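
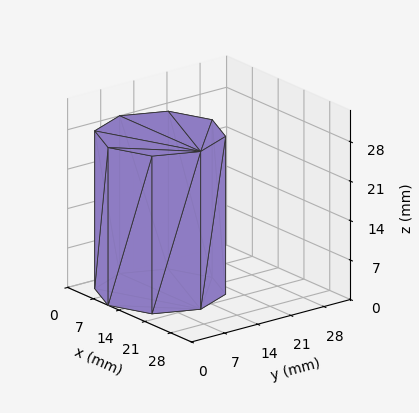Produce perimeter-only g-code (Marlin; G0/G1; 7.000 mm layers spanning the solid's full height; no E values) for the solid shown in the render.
Reading the render: the shape is a regular 8-sided prism (a cylinder approximated with 8 flat sides), circumscribed radius ≈ 11 mm, height ≈ 28 mm (dimensions read to the nearest mm from the axis ticks). For the g-code, the solid's height is divided into equal slices at the stated Δz and each level perimeter traced with G1 moves after a G0 lift.

; perimeter-only toolpath
G21 ; units = mm
G90 ; absolute positioning
G28 ; home
; layer 1
G0 Z7.000
G0 X22.000 Y11.000
G1 X18.778 Y18.778
G1 X11.000 Y22.000
G1 X3.222 Y18.778
G1 X0.000 Y11.000
G1 X3.222 Y3.222
G1 X11.000 Y0.000
G1 X18.778 Y3.222
G1 X22.000 Y11.000
; layer 2
G0 Z14.000
G0 X22.000 Y11.000
G1 X18.778 Y18.778
G1 X11.000 Y22.000
G1 X3.222 Y18.778
G1 X0.000 Y11.000
G1 X3.222 Y3.222
G1 X11.000 Y0.000
G1 X18.778 Y3.222
G1 X22.000 Y11.000
; layer 3
G0 Z21.000
G0 X22.000 Y11.000
G1 X18.778 Y18.778
G1 X11.000 Y22.000
G1 X3.222 Y18.778
G1 X0.000 Y11.000
G1 X3.222 Y3.222
G1 X11.000 Y0.000
G1 X18.778 Y3.222
G1 X22.000 Y11.000
; layer 4
G0 Z28.000
G0 X22.000 Y11.000
G1 X18.778 Y18.778
G1 X11.000 Y22.000
G1 X3.222 Y18.778
G1 X0.000 Y11.000
G1 X3.222 Y3.222
G1 X11.000 Y0.000
G1 X18.778 Y3.222
G1 X22.000 Y11.000
M2 ; end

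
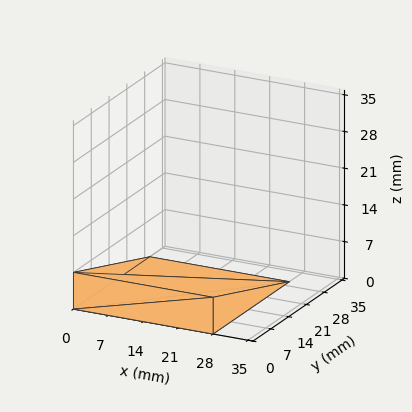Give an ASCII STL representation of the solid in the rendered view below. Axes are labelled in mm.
Reading the render: the shape is a wedge (ramp): 28 × 30 mm base, rising to 7 mm along the y=0 edge and sloping linearly to z=0 at y=30 (dimensions read to the nearest mm from the axis ticks). For the STL, each face is triangulated and given an outward normal.

solid part
  facet normal 0.0000 0.0000 -1.0000
    outer loop
      vertex 28.0 30.0 0.0
      vertex 28.0 0.0 0.0
      vertex 0.0 0.0 0.0
    endloop
  endfacet
  facet normal 0.0000 0.0000 -1.0000
    outer loop
      vertex 0.0 30.0 0.0
      vertex 28.0 30.0 0.0
      vertex 0.0 0.0 0.0
    endloop
  endfacet
  facet normal 0.0000 -1.0000 0.0000
    outer loop
      vertex 0.0 0.0 0.0
      vertex 28.0 0.0 0.0
      vertex 28.0 0.0 7.0
    endloop
  endfacet
  facet normal 0.0000 -1.0000 0.0000
    outer loop
      vertex 0.0 0.0 0.0
      vertex 28.0 0.0 7.0
      vertex 0.0 0.0 7.0
    endloop
  endfacet
  facet normal 0.0000 0.2272 0.9738
    outer loop
      vertex 0.0 0.0 7.0
      vertex 28.0 0.0 7.0
      vertex 28.0 30.0 0.0
    endloop
  endfacet
  facet normal 0.0000 0.2272 0.9738
    outer loop
      vertex 0.0 0.0 7.0
      vertex 28.0 30.0 0.0
      vertex 0.0 30.0 0.0
    endloop
  endfacet
  facet normal -1.0000 0.0000 0.0000
    outer loop
      vertex 0.0 0.0 7.0
      vertex 0.0 30.0 0.0
      vertex 0.0 0.0 0.0
    endloop
  endfacet
  facet normal 1.0000 0.0000 0.0000
    outer loop
      vertex 28.0 0.0 0.0
      vertex 28.0 30.0 0.0
      vertex 28.0 0.0 7.0
    endloop
  endfacet
endsolid part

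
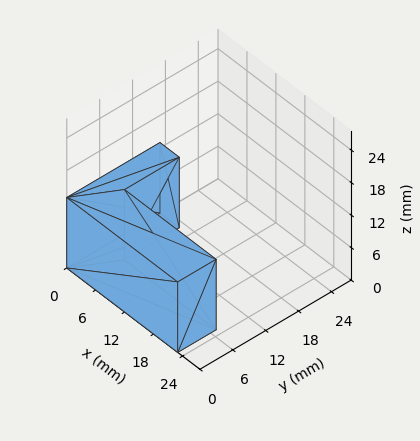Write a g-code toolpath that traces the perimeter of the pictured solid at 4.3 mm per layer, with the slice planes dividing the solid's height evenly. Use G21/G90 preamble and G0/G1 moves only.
Reading the render: the shape is an L-shaped prism: outer 23 × 17 mm, arm thicknesses ≈ 7 mm (horizontal) and 4 mm (vertical), extruded 13 mm in z (dimensions read to the nearest mm from the axis ticks). For the g-code, the solid's height is divided into equal slices at the stated Δz and each level perimeter traced with G1 moves after a G0 lift.

; perimeter-only toolpath
G21 ; units = mm
G90 ; absolute positioning
G28 ; home
; layer 1
G0 Z4.3
G0 X0.0 Y0.0
G1 X23.0 Y0.0
G1 X23.0 Y7.0
G1 X4.0 Y7.0
G1 X4.0 Y17.0
G1 X0.0 Y17.0
G1 X0.0 Y0.0
; layer 2
G0 Z8.7
G0 X0.0 Y0.0
G1 X23.0 Y0.0
G1 X23.0 Y7.0
G1 X4.0 Y7.0
G1 X4.0 Y17.0
G1 X0.0 Y17.0
G1 X0.0 Y0.0
; layer 3
G0 Z13.0
G0 X0.0 Y0.0
G1 X23.0 Y0.0
G1 X23.0 Y7.0
G1 X4.0 Y7.0
G1 X4.0 Y17.0
G1 X0.0 Y17.0
G1 X0.0 Y0.0
M2 ; end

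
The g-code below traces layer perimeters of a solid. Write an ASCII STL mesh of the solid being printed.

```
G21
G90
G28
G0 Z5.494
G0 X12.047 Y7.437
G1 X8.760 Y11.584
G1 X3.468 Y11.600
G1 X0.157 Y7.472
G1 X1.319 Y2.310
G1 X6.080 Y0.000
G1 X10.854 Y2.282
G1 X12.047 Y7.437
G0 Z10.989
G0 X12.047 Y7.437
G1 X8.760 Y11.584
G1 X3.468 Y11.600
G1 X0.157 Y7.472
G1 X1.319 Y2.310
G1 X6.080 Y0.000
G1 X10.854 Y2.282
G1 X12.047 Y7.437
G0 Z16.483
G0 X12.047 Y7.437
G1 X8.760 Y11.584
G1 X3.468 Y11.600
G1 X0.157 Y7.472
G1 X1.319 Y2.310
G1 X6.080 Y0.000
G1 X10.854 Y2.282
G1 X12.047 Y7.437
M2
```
solid part
  facet normal 0.0000 0.0000 -1.0000
    outer loop
      vertex 3.468 11.600 0.000
      vertex 8.760 11.584 0.000
      vertex 12.047 7.437 0.000
    endloop
  endfacet
  facet normal 0.0000 0.0000 -1.0000
    outer loop
      vertex 0.157 7.472 0.000
      vertex 3.468 11.600 0.000
      vertex 12.047 7.437 0.000
    endloop
  endfacet
  facet normal 0.0000 0.0000 -1.0000
    outer loop
      vertex 1.319 2.310 0.000
      vertex 0.157 7.472 0.000
      vertex 12.047 7.437 0.000
    endloop
  endfacet
  facet normal 0.0000 0.0000 -1.0000
    outer loop
      vertex 6.080 0.000 0.000
      vertex 1.319 2.310 0.000
      vertex 12.047 7.437 0.000
    endloop
  endfacet
  facet normal 0.0000 0.0000 -1.0000
    outer loop
      vertex 10.854 2.282 0.000
      vertex 6.080 0.000 0.000
      vertex 12.047 7.437 0.000
    endloop
  endfacet
  facet normal 0.0000 0.0000 1.0000
    outer loop
      vertex 12.047 7.437 16.483
      vertex 8.760 11.584 16.483
      vertex 3.468 11.600 16.483
    endloop
  endfacet
  facet normal 0.0000 0.0000 1.0000
    outer loop
      vertex 12.047 7.437 16.483
      vertex 3.468 11.600 16.483
      vertex 0.157 7.472 16.483
    endloop
  endfacet
  facet normal 0.0000 0.0000 1.0000
    outer loop
      vertex 12.047 7.437 16.483
      vertex 0.157 7.472 16.483
      vertex 1.319 2.310 16.483
    endloop
  endfacet
  facet normal 0.0000 0.0000 1.0000
    outer loop
      vertex 12.047 7.437 16.483
      vertex 1.319 2.310 16.483
      vertex 6.080 0.000 16.483
    endloop
  endfacet
  facet normal 0.0000 0.0000 1.0000
    outer loop
      vertex 12.047 7.437 16.483
      vertex 6.080 0.000 16.483
      vertex 10.854 2.282 16.483
    endloop
  endfacet
  facet normal 0.7837 0.6212 0.0000
    outer loop
      vertex 12.047 7.437 0.000
      vertex 8.760 11.584 0.000
      vertex 8.760 11.584 16.483
    endloop
  endfacet
  facet normal 0.7837 0.6212 0.0000
    outer loop
      vertex 12.047 7.437 0.000
      vertex 8.760 11.584 16.483
      vertex 12.047 7.437 16.483
    endloop
  endfacet
  facet normal 0.0030 1.0000 0.0000
    outer loop
      vertex 8.760 11.584 0.000
      vertex 3.468 11.600 0.000
      vertex 3.468 11.600 16.483
    endloop
  endfacet
  facet normal 0.0030 1.0000 0.0000
    outer loop
      vertex 8.760 11.584 0.000
      vertex 3.468 11.600 16.483
      vertex 8.760 11.584 16.483
    endloop
  endfacet
  facet normal -0.7801 0.6257 0.0000
    outer loop
      vertex 3.468 11.600 0.000
      vertex 0.157 7.472 0.000
      vertex 0.157 7.472 16.483
    endloop
  endfacet
  facet normal -0.7801 0.6257 0.0000
    outer loop
      vertex 3.468 11.600 0.000
      vertex 0.157 7.472 16.483
      vertex 3.468 11.600 16.483
    endloop
  endfacet
  facet normal -0.9756 -0.2196 0.0000
    outer loop
      vertex 0.157 7.472 0.000
      vertex 1.319 2.310 0.000
      vertex 1.319 2.310 16.483
    endloop
  endfacet
  facet normal -0.9756 -0.2196 0.0000
    outer loop
      vertex 0.157 7.472 0.000
      vertex 1.319 2.310 16.483
      vertex 0.157 7.472 16.483
    endloop
  endfacet
  facet normal -0.4365 -0.8997 0.0000
    outer loop
      vertex 1.319 2.310 0.000
      vertex 6.080 0.000 0.000
      vertex 6.080 0.000 16.483
    endloop
  endfacet
  facet normal -0.4365 -0.8997 0.0000
    outer loop
      vertex 1.319 2.310 0.000
      vertex 6.080 0.000 16.483
      vertex 1.319 2.310 16.483
    endloop
  endfacet
  facet normal 0.4313 -0.9022 0.0000
    outer loop
      vertex 6.080 0.000 0.000
      vertex 10.854 2.282 0.000
      vertex 10.854 2.282 16.483
    endloop
  endfacet
  facet normal 0.4313 -0.9022 0.0000
    outer loop
      vertex 6.080 0.000 0.000
      vertex 10.854 2.282 16.483
      vertex 6.080 0.000 16.483
    endloop
  endfacet
  facet normal 0.9743 -0.2255 0.0000
    outer loop
      vertex 10.854 2.282 0.000
      vertex 12.047 7.437 0.000
      vertex 12.047 7.437 16.483
    endloop
  endfacet
  facet normal 0.9743 -0.2255 0.0000
    outer loop
      vertex 10.854 2.282 0.000
      vertex 12.047 7.437 16.483
      vertex 10.854 2.282 16.483
    endloop
  endfacet
endsolid part

The G0 Z moves step by Δz≈5.494 mm. Every layer's G1 loop is the same polygon, so the solid is a straight extrusion of it from z=0 to z≈16.5. Closing with flat bottom and top caps and triangulating gives 24 facets — a regular 7-sided prism (a cylinder approximated with 7 flat sides), circumscribed radius ≈ 6.1 mm, height ≈ 16.5 mm.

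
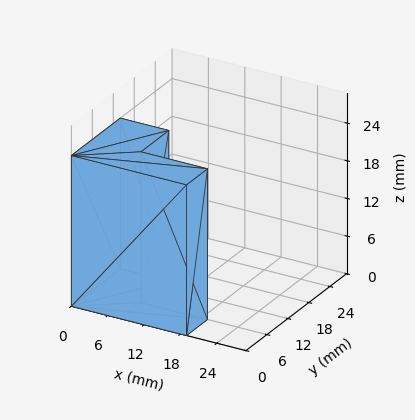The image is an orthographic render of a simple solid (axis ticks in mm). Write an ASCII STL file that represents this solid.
Reading the render: the shape is an L-shaped prism: outer 19 × 14 mm, arm thicknesses ≈ 6 mm (horizontal) and 8 mm (vertical), extruded 24 mm in z (dimensions read to the nearest mm from the axis ticks). For the STL, each face is triangulated and given an outward normal.

solid part
  facet normal 0.0000 0.0000 -1.0000
    outer loop
      vertex 19.0 6.0 0.0
      vertex 19.0 0.0 0.0
      vertex 0.0 0.0 0.0
    endloop
  endfacet
  facet normal 0.0000 0.0000 -1.0000
    outer loop
      vertex 8.0 6.0 0.0
      vertex 19.0 6.0 0.0
      vertex 0.0 0.0 0.0
    endloop
  endfacet
  facet normal 0.0000 0.0000 -1.0000
    outer loop
      vertex 8.0 14.0 0.0
      vertex 8.0 6.0 0.0
      vertex 0.0 0.0 0.0
    endloop
  endfacet
  facet normal 0.0000 0.0000 -1.0000
    outer loop
      vertex 0.0 14.0 0.0
      vertex 8.0 14.0 0.0
      vertex 0.0 0.0 0.0
    endloop
  endfacet
  facet normal 0.0000 0.0000 1.0000
    outer loop
      vertex 0.0 0.0 24.0
      vertex 19.0 0.0 24.0
      vertex 19.0 6.0 24.0
    endloop
  endfacet
  facet normal 0.0000 0.0000 1.0000
    outer loop
      vertex 0.0 0.0 24.0
      vertex 19.0 6.0 24.0
      vertex 8.0 6.0 24.0
    endloop
  endfacet
  facet normal 0.0000 0.0000 1.0000
    outer loop
      vertex 0.0 0.0 24.0
      vertex 8.0 6.0 24.0
      vertex 8.0 14.0 24.0
    endloop
  endfacet
  facet normal 0.0000 0.0000 1.0000
    outer loop
      vertex 0.0 0.0 24.0
      vertex 8.0 14.0 24.0
      vertex 0.0 14.0 24.0
    endloop
  endfacet
  facet normal 0.0000 -1.0000 0.0000
    outer loop
      vertex 0.0 0.0 0.0
      vertex 19.0 0.0 0.0
      vertex 19.0 0.0 24.0
    endloop
  endfacet
  facet normal 0.0000 -1.0000 0.0000
    outer loop
      vertex 0.0 0.0 0.0
      vertex 19.0 0.0 24.0
      vertex 0.0 0.0 24.0
    endloop
  endfacet
  facet normal 1.0000 0.0000 0.0000
    outer loop
      vertex 19.0 0.0 0.0
      vertex 19.0 6.0 0.0
      vertex 19.0 6.0 24.0
    endloop
  endfacet
  facet normal 1.0000 0.0000 0.0000
    outer loop
      vertex 19.0 0.0 0.0
      vertex 19.0 6.0 24.0
      vertex 19.0 0.0 24.0
    endloop
  endfacet
  facet normal 0.0000 1.0000 0.0000
    outer loop
      vertex 19.0 6.0 0.0
      vertex 8.0 6.0 0.0
      vertex 8.0 6.0 24.0
    endloop
  endfacet
  facet normal 0.0000 1.0000 0.0000
    outer loop
      vertex 19.0 6.0 0.0
      vertex 8.0 6.0 24.0
      vertex 19.0 6.0 24.0
    endloop
  endfacet
  facet normal 1.0000 0.0000 0.0000
    outer loop
      vertex 8.0 6.0 0.0
      vertex 8.0 14.0 0.0
      vertex 8.0 14.0 24.0
    endloop
  endfacet
  facet normal 1.0000 0.0000 0.0000
    outer loop
      vertex 8.0 6.0 0.0
      vertex 8.0 14.0 24.0
      vertex 8.0 6.0 24.0
    endloop
  endfacet
  facet normal 0.0000 1.0000 0.0000
    outer loop
      vertex 8.0 14.0 0.0
      vertex 0.0 14.0 0.0
      vertex 0.0 14.0 24.0
    endloop
  endfacet
  facet normal 0.0000 1.0000 0.0000
    outer loop
      vertex 8.0 14.0 0.0
      vertex 0.0 14.0 24.0
      vertex 8.0 14.0 24.0
    endloop
  endfacet
  facet normal -1.0000 0.0000 0.0000
    outer loop
      vertex 0.0 14.0 0.0
      vertex 0.0 0.0 0.0
      vertex 0.0 0.0 24.0
    endloop
  endfacet
  facet normal -1.0000 0.0000 0.0000
    outer loop
      vertex 0.0 14.0 0.0
      vertex 0.0 0.0 24.0
      vertex 0.0 14.0 24.0
    endloop
  endfacet
endsolid part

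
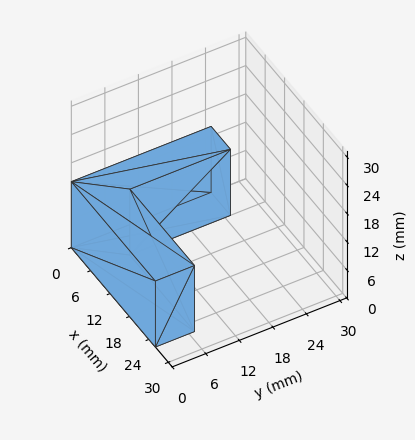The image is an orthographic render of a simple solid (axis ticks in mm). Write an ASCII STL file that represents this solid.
Reading the render: the shape is an L-shaped prism: outer 26 × 25 mm, arm thicknesses ≈ 7 mm (horizontal) and 6 mm (vertical), extruded 14 mm in z (dimensions read to the nearest mm from the axis ticks). For the STL, each face is triangulated and given an outward normal.

solid part
  facet normal 0.0000 0.0000 -1.0000
    outer loop
      vertex 26.00 7.00 0.00
      vertex 26.00 0.00 0.00
      vertex 0.00 0.00 0.00
    endloop
  endfacet
  facet normal 0.0000 0.0000 -1.0000
    outer loop
      vertex 6.00 7.00 0.00
      vertex 26.00 7.00 0.00
      vertex 0.00 0.00 0.00
    endloop
  endfacet
  facet normal 0.0000 0.0000 -1.0000
    outer loop
      vertex 6.00 25.00 0.00
      vertex 6.00 7.00 0.00
      vertex 0.00 0.00 0.00
    endloop
  endfacet
  facet normal 0.0000 0.0000 -1.0000
    outer loop
      vertex 0.00 25.00 0.00
      vertex 6.00 25.00 0.00
      vertex 0.00 0.00 0.00
    endloop
  endfacet
  facet normal 0.0000 0.0000 1.0000
    outer loop
      vertex 0.00 0.00 14.00
      vertex 26.00 0.00 14.00
      vertex 26.00 7.00 14.00
    endloop
  endfacet
  facet normal 0.0000 0.0000 1.0000
    outer loop
      vertex 0.00 0.00 14.00
      vertex 26.00 7.00 14.00
      vertex 6.00 7.00 14.00
    endloop
  endfacet
  facet normal 0.0000 0.0000 1.0000
    outer loop
      vertex 0.00 0.00 14.00
      vertex 6.00 7.00 14.00
      vertex 6.00 25.00 14.00
    endloop
  endfacet
  facet normal 0.0000 0.0000 1.0000
    outer loop
      vertex 0.00 0.00 14.00
      vertex 6.00 25.00 14.00
      vertex 0.00 25.00 14.00
    endloop
  endfacet
  facet normal 0.0000 -1.0000 0.0000
    outer loop
      vertex 0.00 0.00 0.00
      vertex 26.00 0.00 0.00
      vertex 26.00 0.00 14.00
    endloop
  endfacet
  facet normal 0.0000 -1.0000 0.0000
    outer loop
      vertex 0.00 0.00 0.00
      vertex 26.00 0.00 14.00
      vertex 0.00 0.00 14.00
    endloop
  endfacet
  facet normal 1.0000 0.0000 0.0000
    outer loop
      vertex 26.00 0.00 0.00
      vertex 26.00 7.00 0.00
      vertex 26.00 7.00 14.00
    endloop
  endfacet
  facet normal 1.0000 0.0000 0.0000
    outer loop
      vertex 26.00 0.00 0.00
      vertex 26.00 7.00 14.00
      vertex 26.00 0.00 14.00
    endloop
  endfacet
  facet normal 0.0000 1.0000 0.0000
    outer loop
      vertex 26.00 7.00 0.00
      vertex 6.00 7.00 0.00
      vertex 6.00 7.00 14.00
    endloop
  endfacet
  facet normal 0.0000 1.0000 0.0000
    outer loop
      vertex 26.00 7.00 0.00
      vertex 6.00 7.00 14.00
      vertex 26.00 7.00 14.00
    endloop
  endfacet
  facet normal 1.0000 0.0000 0.0000
    outer loop
      vertex 6.00 7.00 0.00
      vertex 6.00 25.00 0.00
      vertex 6.00 25.00 14.00
    endloop
  endfacet
  facet normal 1.0000 0.0000 0.0000
    outer loop
      vertex 6.00 7.00 0.00
      vertex 6.00 25.00 14.00
      vertex 6.00 7.00 14.00
    endloop
  endfacet
  facet normal 0.0000 1.0000 0.0000
    outer loop
      vertex 6.00 25.00 0.00
      vertex 0.00 25.00 0.00
      vertex 0.00 25.00 14.00
    endloop
  endfacet
  facet normal 0.0000 1.0000 0.0000
    outer loop
      vertex 6.00 25.00 0.00
      vertex 0.00 25.00 14.00
      vertex 6.00 25.00 14.00
    endloop
  endfacet
  facet normal -1.0000 0.0000 0.0000
    outer loop
      vertex 0.00 25.00 0.00
      vertex 0.00 0.00 0.00
      vertex 0.00 0.00 14.00
    endloop
  endfacet
  facet normal -1.0000 0.0000 0.0000
    outer loop
      vertex 0.00 25.00 0.00
      vertex 0.00 0.00 14.00
      vertex 0.00 25.00 14.00
    endloop
  endfacet
endsolid part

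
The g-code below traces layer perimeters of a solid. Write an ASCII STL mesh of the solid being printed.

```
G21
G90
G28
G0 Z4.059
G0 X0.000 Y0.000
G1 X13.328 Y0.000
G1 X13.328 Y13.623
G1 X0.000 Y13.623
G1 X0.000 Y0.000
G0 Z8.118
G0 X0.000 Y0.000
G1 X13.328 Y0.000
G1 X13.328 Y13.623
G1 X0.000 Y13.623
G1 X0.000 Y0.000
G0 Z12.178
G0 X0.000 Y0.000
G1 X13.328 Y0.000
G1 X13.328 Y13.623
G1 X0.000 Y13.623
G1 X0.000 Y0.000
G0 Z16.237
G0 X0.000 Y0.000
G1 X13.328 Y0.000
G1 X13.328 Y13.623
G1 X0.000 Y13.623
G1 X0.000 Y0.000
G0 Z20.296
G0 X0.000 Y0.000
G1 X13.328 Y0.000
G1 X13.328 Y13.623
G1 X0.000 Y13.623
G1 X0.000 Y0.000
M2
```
solid part
  facet normal 0.0000 0.0000 -1.0000
    outer loop
      vertex 13.328 13.623 0.000
      vertex 13.328 0.000 0.000
      vertex 0.000 0.000 0.000
    endloop
  endfacet
  facet normal 0.0000 0.0000 -1.0000
    outer loop
      vertex 0.000 13.623 0.000
      vertex 13.328 13.623 0.000
      vertex 0.000 0.000 0.000
    endloop
  endfacet
  facet normal 0.0000 0.0000 1.0000
    outer loop
      vertex 0.000 0.000 20.296
      vertex 13.328 0.000 20.296
      vertex 13.328 13.623 20.296
    endloop
  endfacet
  facet normal 0.0000 0.0000 1.0000
    outer loop
      vertex 0.000 0.000 20.296
      vertex 13.328 13.623 20.296
      vertex 0.000 13.623 20.296
    endloop
  endfacet
  facet normal 0.0000 -1.0000 0.0000
    outer loop
      vertex 0.000 0.000 0.000
      vertex 13.328 0.000 0.000
      vertex 13.328 0.000 20.296
    endloop
  endfacet
  facet normal 0.0000 -1.0000 0.0000
    outer loop
      vertex 0.000 0.000 0.000
      vertex 13.328 0.000 20.296
      vertex 0.000 0.000 20.296
    endloop
  endfacet
  facet normal 0.0000 1.0000 0.0000
    outer loop
      vertex 13.328 13.623 20.296
      vertex 13.328 13.623 0.000
      vertex 0.000 13.623 0.000
    endloop
  endfacet
  facet normal 0.0000 1.0000 0.0000
    outer loop
      vertex 0.000 13.623 20.296
      vertex 13.328 13.623 20.296
      vertex 0.000 13.623 0.000
    endloop
  endfacet
  facet normal -1.0000 0.0000 0.0000
    outer loop
      vertex 0.000 13.623 20.296
      vertex 0.000 13.623 0.000
      vertex 0.000 0.000 0.000
    endloop
  endfacet
  facet normal -1.0000 0.0000 0.0000
    outer loop
      vertex 0.000 0.000 20.296
      vertex 0.000 13.623 20.296
      vertex 0.000 0.000 0.000
    endloop
  endfacet
  facet normal 1.0000 0.0000 0.0000
    outer loop
      vertex 13.328 0.000 0.000
      vertex 13.328 13.623 0.000
      vertex 13.328 13.623 20.296
    endloop
  endfacet
  facet normal 1.0000 0.0000 0.0000
    outer loop
      vertex 13.328 0.000 0.000
      vertex 13.328 13.623 20.296
      vertex 13.328 0.000 20.296
    endloop
  endfacet
endsolid part

The G0 Z moves step by Δz≈4.059 mm. Every layer's G1 loop is the same polygon, so the solid is a straight extrusion of it from z=0 to z≈20.3. Closing with flat bottom and top caps and triangulating gives 12 facets — a rectangular box, roughly 13.3 × 13.6 mm footprint and 20.3 mm tall.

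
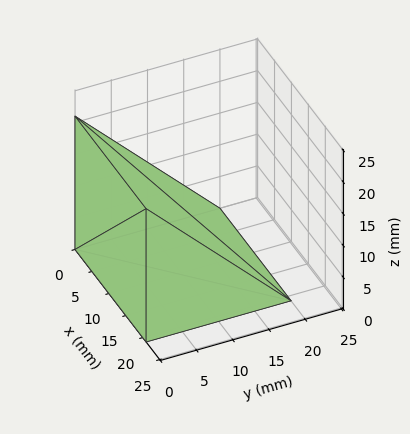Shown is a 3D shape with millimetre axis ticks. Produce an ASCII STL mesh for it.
Reading the render: the shape is a wedge (ramp): 21 × 20 mm base, rising to 21 mm along the y=0 edge and sloping linearly to z=0 at y=20 (dimensions read to the nearest mm from the axis ticks). For the STL, each face is triangulated and given an outward normal.

solid part
  facet normal 0.0000 0.0000 -1.0000
    outer loop
      vertex 21.0 20.0 0.0
      vertex 21.0 0.0 0.0
      vertex 0.0 0.0 0.0
    endloop
  endfacet
  facet normal 0.0000 0.0000 -1.0000
    outer loop
      vertex 0.0 20.0 0.0
      vertex 21.0 20.0 0.0
      vertex 0.0 0.0 0.0
    endloop
  endfacet
  facet normal 0.0000 -1.0000 0.0000
    outer loop
      vertex 0.0 0.0 0.0
      vertex 21.0 0.0 0.0
      vertex 21.0 0.0 21.0
    endloop
  endfacet
  facet normal 0.0000 -1.0000 0.0000
    outer loop
      vertex 0.0 0.0 0.0
      vertex 21.0 0.0 21.0
      vertex 0.0 0.0 21.0
    endloop
  endfacet
  facet normal 0.0000 0.7241 0.6897
    outer loop
      vertex 0.0 0.0 21.0
      vertex 21.0 0.0 21.0
      vertex 21.0 20.0 0.0
    endloop
  endfacet
  facet normal 0.0000 0.7241 0.6897
    outer loop
      vertex 0.0 0.0 21.0
      vertex 21.0 20.0 0.0
      vertex 0.0 20.0 0.0
    endloop
  endfacet
  facet normal -1.0000 0.0000 0.0000
    outer loop
      vertex 0.0 0.0 21.0
      vertex 0.0 20.0 0.0
      vertex 0.0 0.0 0.0
    endloop
  endfacet
  facet normal 1.0000 0.0000 0.0000
    outer loop
      vertex 21.0 0.0 0.0
      vertex 21.0 20.0 0.0
      vertex 21.0 0.0 21.0
    endloop
  endfacet
endsolid part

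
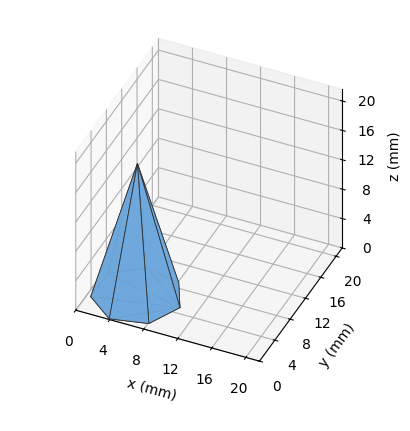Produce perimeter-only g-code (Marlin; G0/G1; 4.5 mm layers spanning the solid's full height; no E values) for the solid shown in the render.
Reading the render: the shape is a regular 7-sided pyramid, base circumscribed radius ≈ 5 mm, apex at z ≈ 18 mm (dimensions read to the nearest mm from the axis ticks). For the g-code, the solid's height is divided into equal slices at the stated Δz and each level perimeter traced with G1 moves after a G0 lift.

; perimeter-only toolpath
G21 ; units = mm
G90 ; absolute positioning
G28 ; home
; layer 1
G0 Z4.5
G0 X8.8 Y5.0
G1 X7.3 Y7.9
G1 X4.2 Y8.7
G1 X1.6 Y6.7
G1 X1.6 Y3.3
G1 X4.2 Y1.3
G1 X7.3 Y2.1
G1 X8.8 Y5.0
; layer 2
G0 Z9.0
G0 X7.5 Y5.0
G1 X6.5 Y7.0
G1 X4.5 Y7.5
G1 X2.8 Y6.1
G1 X2.8 Y3.9
G1 X4.5 Y2.5
G1 X6.5 Y3.0
G1 X7.5 Y5.0
; layer 3
G0 Z13.5
G0 X6.2 Y5.0
G1 X5.8 Y6.0
G1 X4.7 Y6.2
G1 X3.9 Y5.5
G1 X3.9 Y4.5
G1 X4.7 Y3.8
G1 X5.8 Y4.0
G1 X6.2 Y5.0
M2 ; end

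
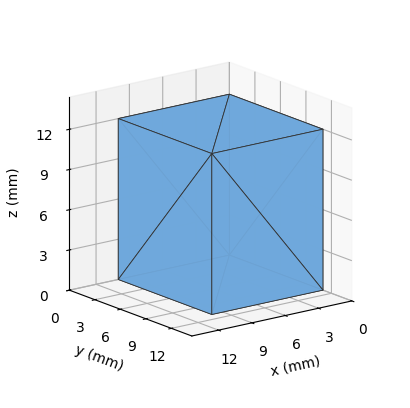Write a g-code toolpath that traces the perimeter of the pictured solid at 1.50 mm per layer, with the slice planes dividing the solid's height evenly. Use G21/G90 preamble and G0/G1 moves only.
Reading the render: the shape is a rectangular box, roughly 10 × 11 mm footprint and 12 mm tall (dimensions read to the nearest mm from the axis ticks). For the g-code, the solid's height is divided into equal slices at the stated Δz and each level perimeter traced with G1 moves after a G0 lift.

; perimeter-only toolpath
G21 ; units = mm
G90 ; absolute positioning
G28 ; home
; layer 1
G0 Z1.50
G0 X0.00 Y0.00
G1 X10.00 Y0.00
G1 X10.00 Y11.00
G1 X0.00 Y11.00
G1 X0.00 Y0.00
; layer 2
G0 Z3.00
G0 X0.00 Y0.00
G1 X10.00 Y0.00
G1 X10.00 Y11.00
G1 X0.00 Y11.00
G1 X0.00 Y0.00
; layer 3
G0 Z4.50
G0 X0.00 Y0.00
G1 X10.00 Y0.00
G1 X10.00 Y11.00
G1 X0.00 Y11.00
G1 X0.00 Y0.00
; layer 4
G0 Z6.00
G0 X0.00 Y0.00
G1 X10.00 Y0.00
G1 X10.00 Y11.00
G1 X0.00 Y11.00
G1 X0.00 Y0.00
; layer 5
G0 Z7.50
G0 X0.00 Y0.00
G1 X10.00 Y0.00
G1 X10.00 Y11.00
G1 X0.00 Y11.00
G1 X0.00 Y0.00
; layer 6
G0 Z9.00
G0 X0.00 Y0.00
G1 X10.00 Y0.00
G1 X10.00 Y11.00
G1 X0.00 Y11.00
G1 X0.00 Y0.00
; layer 7
G0 Z10.50
G0 X0.00 Y0.00
G1 X10.00 Y0.00
G1 X10.00 Y11.00
G1 X0.00 Y11.00
G1 X0.00 Y0.00
; layer 8
G0 Z12.00
G0 X0.00 Y0.00
G1 X10.00 Y0.00
G1 X10.00 Y11.00
G1 X0.00 Y11.00
G1 X0.00 Y0.00
M2 ; end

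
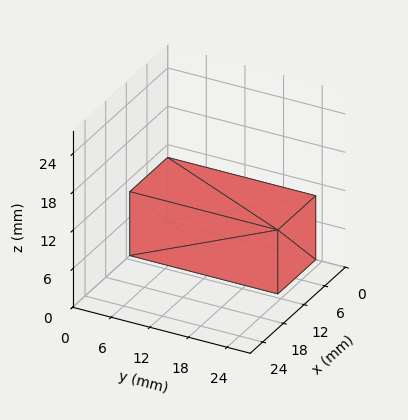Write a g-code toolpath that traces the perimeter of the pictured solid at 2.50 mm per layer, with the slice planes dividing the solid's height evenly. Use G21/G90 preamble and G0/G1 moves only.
Reading the render: the shape is a rectangular box, roughly 11 × 23 mm footprint and 10 mm tall (dimensions read to the nearest mm from the axis ticks). For the g-code, the solid's height is divided into equal slices at the stated Δz and each level perimeter traced with G1 moves after a G0 lift.

; perimeter-only toolpath
G21 ; units = mm
G90 ; absolute positioning
G28 ; home
; layer 1
G0 Z2.50
G0 X0.00 Y0.00
G1 X11.00 Y0.00
G1 X11.00 Y23.00
G1 X0.00 Y23.00
G1 X0.00 Y0.00
; layer 2
G0 Z5.00
G0 X0.00 Y0.00
G1 X11.00 Y0.00
G1 X11.00 Y23.00
G1 X0.00 Y23.00
G1 X0.00 Y0.00
; layer 3
G0 Z7.50
G0 X0.00 Y0.00
G1 X11.00 Y0.00
G1 X11.00 Y23.00
G1 X0.00 Y23.00
G1 X0.00 Y0.00
; layer 4
G0 Z10.00
G0 X0.00 Y0.00
G1 X11.00 Y0.00
G1 X11.00 Y23.00
G1 X0.00 Y23.00
G1 X0.00 Y0.00
M2 ; end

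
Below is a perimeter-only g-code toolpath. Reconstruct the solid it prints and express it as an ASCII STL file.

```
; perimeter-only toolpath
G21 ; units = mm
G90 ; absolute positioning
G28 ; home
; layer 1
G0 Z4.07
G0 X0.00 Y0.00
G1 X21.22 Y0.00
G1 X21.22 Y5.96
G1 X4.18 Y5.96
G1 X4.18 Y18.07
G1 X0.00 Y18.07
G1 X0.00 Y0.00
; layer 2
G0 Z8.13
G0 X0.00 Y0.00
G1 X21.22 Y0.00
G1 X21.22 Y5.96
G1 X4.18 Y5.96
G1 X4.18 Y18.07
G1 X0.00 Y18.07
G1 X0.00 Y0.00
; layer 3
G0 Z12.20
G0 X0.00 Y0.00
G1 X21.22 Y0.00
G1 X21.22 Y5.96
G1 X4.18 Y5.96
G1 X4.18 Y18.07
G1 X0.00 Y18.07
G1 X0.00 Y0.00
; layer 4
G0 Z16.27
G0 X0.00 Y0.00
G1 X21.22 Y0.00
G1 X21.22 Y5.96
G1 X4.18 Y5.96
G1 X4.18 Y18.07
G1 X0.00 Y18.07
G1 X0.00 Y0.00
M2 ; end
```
solid part
  facet normal 0.0000 0.0000 -1.0000
    outer loop
      vertex 21.22 5.96 0.00
      vertex 21.22 0.00 0.00
      vertex 0.00 0.00 0.00
    endloop
  endfacet
  facet normal 0.0000 0.0000 -1.0000
    outer loop
      vertex 4.18 5.96 0.00
      vertex 21.22 5.96 0.00
      vertex 0.00 0.00 0.00
    endloop
  endfacet
  facet normal 0.0000 0.0000 -1.0000
    outer loop
      vertex 4.18 18.07 0.00
      vertex 4.18 5.96 0.00
      vertex 0.00 0.00 0.00
    endloop
  endfacet
  facet normal 0.0000 0.0000 -1.0000
    outer loop
      vertex 0.00 18.07 0.00
      vertex 4.18 18.07 0.00
      vertex 0.00 0.00 0.00
    endloop
  endfacet
  facet normal 0.0000 0.0000 1.0000
    outer loop
      vertex 0.00 0.00 16.27
      vertex 21.22 0.00 16.27
      vertex 21.22 5.96 16.27
    endloop
  endfacet
  facet normal 0.0000 0.0000 1.0000
    outer loop
      vertex 0.00 0.00 16.27
      vertex 21.22 5.96 16.27
      vertex 4.18 5.96 16.27
    endloop
  endfacet
  facet normal 0.0000 0.0000 1.0000
    outer loop
      vertex 0.00 0.00 16.27
      vertex 4.18 5.96 16.27
      vertex 4.18 18.07 16.27
    endloop
  endfacet
  facet normal 0.0000 0.0000 1.0000
    outer loop
      vertex 0.00 0.00 16.27
      vertex 4.18 18.07 16.27
      vertex 0.00 18.07 16.27
    endloop
  endfacet
  facet normal 0.0000 -1.0000 0.0000
    outer loop
      vertex 0.00 0.00 0.00
      vertex 21.22 0.00 0.00
      vertex 21.22 0.00 16.27
    endloop
  endfacet
  facet normal 0.0000 -1.0000 0.0000
    outer loop
      vertex 0.00 0.00 0.00
      vertex 21.22 0.00 16.27
      vertex 0.00 0.00 16.27
    endloop
  endfacet
  facet normal 1.0000 0.0000 0.0000
    outer loop
      vertex 21.22 0.00 0.00
      vertex 21.22 5.96 0.00
      vertex 21.22 5.96 16.27
    endloop
  endfacet
  facet normal 1.0000 0.0000 0.0000
    outer loop
      vertex 21.22 0.00 0.00
      vertex 21.22 5.96 16.27
      vertex 21.22 0.00 16.27
    endloop
  endfacet
  facet normal 0.0000 1.0000 0.0000
    outer loop
      vertex 21.22 5.96 0.00
      vertex 4.18 5.96 0.00
      vertex 4.18 5.96 16.27
    endloop
  endfacet
  facet normal 0.0000 1.0000 0.0000
    outer loop
      vertex 21.22 5.96 0.00
      vertex 4.18 5.96 16.27
      vertex 21.22 5.96 16.27
    endloop
  endfacet
  facet normal 1.0000 0.0000 0.0000
    outer loop
      vertex 4.18 5.96 0.00
      vertex 4.18 18.07 0.00
      vertex 4.18 18.07 16.27
    endloop
  endfacet
  facet normal 1.0000 0.0000 0.0000
    outer loop
      vertex 4.18 5.96 0.00
      vertex 4.18 18.07 16.27
      vertex 4.18 5.96 16.27
    endloop
  endfacet
  facet normal 0.0000 1.0000 0.0000
    outer loop
      vertex 4.18 18.07 0.00
      vertex 0.00 18.07 0.00
      vertex 0.00 18.07 16.27
    endloop
  endfacet
  facet normal 0.0000 1.0000 0.0000
    outer loop
      vertex 4.18 18.07 0.00
      vertex 0.00 18.07 16.27
      vertex 4.18 18.07 16.27
    endloop
  endfacet
  facet normal -1.0000 0.0000 0.0000
    outer loop
      vertex 0.00 18.07 0.00
      vertex 0.00 0.00 0.00
      vertex 0.00 0.00 16.27
    endloop
  endfacet
  facet normal -1.0000 0.0000 0.0000
    outer loop
      vertex 0.00 18.07 0.00
      vertex 0.00 0.00 16.27
      vertex 0.00 18.07 16.27
    endloop
  endfacet
endsolid part

The G0 Z moves step by Δz≈4.07 mm. Every layer's G1 loop is the same polygon, so the solid is a straight extrusion of it from z=0 to z≈16.3. Closing with flat bottom and top caps and triangulating gives 20 facets — an L-shaped prism: outer 21.2 × 18.1 mm, arm thicknesses ≈ 5.96 mm (horizontal) and 4.18 mm (vertical), extruded 16.3 mm in z.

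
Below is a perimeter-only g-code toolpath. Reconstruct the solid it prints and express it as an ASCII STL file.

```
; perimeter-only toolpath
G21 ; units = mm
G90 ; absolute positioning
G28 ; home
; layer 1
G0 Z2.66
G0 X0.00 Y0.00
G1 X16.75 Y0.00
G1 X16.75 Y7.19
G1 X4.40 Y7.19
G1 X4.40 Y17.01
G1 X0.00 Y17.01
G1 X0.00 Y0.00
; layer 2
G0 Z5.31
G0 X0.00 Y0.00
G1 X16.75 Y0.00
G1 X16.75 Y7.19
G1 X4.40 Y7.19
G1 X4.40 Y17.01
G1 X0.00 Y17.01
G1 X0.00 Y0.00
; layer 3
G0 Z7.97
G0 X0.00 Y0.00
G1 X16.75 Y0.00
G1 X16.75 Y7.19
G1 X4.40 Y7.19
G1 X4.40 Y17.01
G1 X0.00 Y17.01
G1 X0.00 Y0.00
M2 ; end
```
solid part
  facet normal 0.0000 0.0000 -1.0000
    outer loop
      vertex 16.75 7.19 0.00
      vertex 16.75 0.00 0.00
      vertex 0.00 0.00 0.00
    endloop
  endfacet
  facet normal 0.0000 0.0000 -1.0000
    outer loop
      vertex 4.40 7.19 0.00
      vertex 16.75 7.19 0.00
      vertex 0.00 0.00 0.00
    endloop
  endfacet
  facet normal 0.0000 0.0000 -1.0000
    outer loop
      vertex 4.40 17.01 0.00
      vertex 4.40 7.19 0.00
      vertex 0.00 0.00 0.00
    endloop
  endfacet
  facet normal 0.0000 0.0000 -1.0000
    outer loop
      vertex 0.00 17.01 0.00
      vertex 4.40 17.01 0.00
      vertex 0.00 0.00 0.00
    endloop
  endfacet
  facet normal 0.0000 0.0000 1.0000
    outer loop
      vertex 0.00 0.00 7.97
      vertex 16.75 0.00 7.97
      vertex 16.75 7.19 7.97
    endloop
  endfacet
  facet normal 0.0000 0.0000 1.0000
    outer loop
      vertex 0.00 0.00 7.97
      vertex 16.75 7.19 7.97
      vertex 4.40 7.19 7.97
    endloop
  endfacet
  facet normal 0.0000 0.0000 1.0000
    outer loop
      vertex 0.00 0.00 7.97
      vertex 4.40 7.19 7.97
      vertex 4.40 17.01 7.97
    endloop
  endfacet
  facet normal 0.0000 0.0000 1.0000
    outer loop
      vertex 0.00 0.00 7.97
      vertex 4.40 17.01 7.97
      vertex 0.00 17.01 7.97
    endloop
  endfacet
  facet normal 0.0000 -1.0000 0.0000
    outer loop
      vertex 0.00 0.00 0.00
      vertex 16.75 0.00 0.00
      vertex 16.75 0.00 7.97
    endloop
  endfacet
  facet normal 0.0000 -1.0000 0.0000
    outer loop
      vertex 0.00 0.00 0.00
      vertex 16.75 0.00 7.97
      vertex 0.00 0.00 7.97
    endloop
  endfacet
  facet normal 1.0000 0.0000 0.0000
    outer loop
      vertex 16.75 0.00 0.00
      vertex 16.75 7.19 0.00
      vertex 16.75 7.19 7.97
    endloop
  endfacet
  facet normal 1.0000 0.0000 0.0000
    outer loop
      vertex 16.75 0.00 0.00
      vertex 16.75 7.19 7.97
      vertex 16.75 0.00 7.97
    endloop
  endfacet
  facet normal 0.0000 1.0000 0.0000
    outer loop
      vertex 16.75 7.19 0.00
      vertex 4.40 7.19 0.00
      vertex 4.40 7.19 7.97
    endloop
  endfacet
  facet normal 0.0000 1.0000 0.0000
    outer loop
      vertex 16.75 7.19 0.00
      vertex 4.40 7.19 7.97
      vertex 16.75 7.19 7.97
    endloop
  endfacet
  facet normal 1.0000 0.0000 0.0000
    outer loop
      vertex 4.40 7.19 0.00
      vertex 4.40 17.01 0.00
      vertex 4.40 17.01 7.97
    endloop
  endfacet
  facet normal 1.0000 0.0000 0.0000
    outer loop
      vertex 4.40 7.19 0.00
      vertex 4.40 17.01 7.97
      vertex 4.40 7.19 7.97
    endloop
  endfacet
  facet normal 0.0000 1.0000 0.0000
    outer loop
      vertex 4.40 17.01 0.00
      vertex 0.00 17.01 0.00
      vertex 0.00 17.01 7.97
    endloop
  endfacet
  facet normal 0.0000 1.0000 0.0000
    outer loop
      vertex 4.40 17.01 0.00
      vertex 0.00 17.01 7.97
      vertex 4.40 17.01 7.97
    endloop
  endfacet
  facet normal -1.0000 0.0000 0.0000
    outer loop
      vertex 0.00 17.01 0.00
      vertex 0.00 0.00 0.00
      vertex 0.00 0.00 7.97
    endloop
  endfacet
  facet normal -1.0000 0.0000 0.0000
    outer loop
      vertex 0.00 17.01 0.00
      vertex 0.00 0.00 7.97
      vertex 0.00 17.01 7.97
    endloop
  endfacet
endsolid part

The G0 Z moves step by Δz≈2.66 mm. Every layer's G1 loop is the same polygon, so the solid is a straight extrusion of it from z=0 to z≈7.97. Closing with flat bottom and top caps and triangulating gives 20 facets — an L-shaped prism: outer 16.8 × 17 mm, arm thicknesses ≈ 7.19 mm (horizontal) and 4.4 mm (vertical), extruded 7.97 mm in z.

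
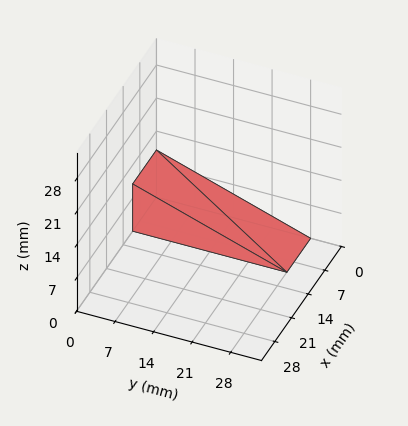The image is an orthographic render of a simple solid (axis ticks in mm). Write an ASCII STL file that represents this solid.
Reading the render: the shape is a wedge (ramp): 10 × 28 mm base, rising to 10 mm along the y=0 edge and sloping linearly to z=0 at y=28 (dimensions read to the nearest mm from the axis ticks). For the STL, each face is triangulated and given an outward normal.

solid part
  facet normal 0.0000 0.0000 -1.0000
    outer loop
      vertex 10.00 28.00 0.00
      vertex 10.00 0.00 0.00
      vertex 0.00 0.00 0.00
    endloop
  endfacet
  facet normal 0.0000 0.0000 -1.0000
    outer loop
      vertex 0.00 28.00 0.00
      vertex 10.00 28.00 0.00
      vertex 0.00 0.00 0.00
    endloop
  endfacet
  facet normal 0.0000 -1.0000 0.0000
    outer loop
      vertex 0.00 0.00 0.00
      vertex 10.00 0.00 0.00
      vertex 10.00 0.00 10.00
    endloop
  endfacet
  facet normal 0.0000 -1.0000 0.0000
    outer loop
      vertex 0.00 0.00 0.00
      vertex 10.00 0.00 10.00
      vertex 0.00 0.00 10.00
    endloop
  endfacet
  facet normal 0.0000 0.3363 0.9417
    outer loop
      vertex 0.00 0.00 10.00
      vertex 10.00 0.00 10.00
      vertex 10.00 28.00 0.00
    endloop
  endfacet
  facet normal 0.0000 0.3363 0.9417
    outer loop
      vertex 0.00 0.00 10.00
      vertex 10.00 28.00 0.00
      vertex 0.00 28.00 0.00
    endloop
  endfacet
  facet normal -1.0000 0.0000 0.0000
    outer loop
      vertex 0.00 0.00 10.00
      vertex 0.00 28.00 0.00
      vertex 0.00 0.00 0.00
    endloop
  endfacet
  facet normal 1.0000 0.0000 0.0000
    outer loop
      vertex 10.00 0.00 0.00
      vertex 10.00 28.00 0.00
      vertex 10.00 0.00 10.00
    endloop
  endfacet
endsolid part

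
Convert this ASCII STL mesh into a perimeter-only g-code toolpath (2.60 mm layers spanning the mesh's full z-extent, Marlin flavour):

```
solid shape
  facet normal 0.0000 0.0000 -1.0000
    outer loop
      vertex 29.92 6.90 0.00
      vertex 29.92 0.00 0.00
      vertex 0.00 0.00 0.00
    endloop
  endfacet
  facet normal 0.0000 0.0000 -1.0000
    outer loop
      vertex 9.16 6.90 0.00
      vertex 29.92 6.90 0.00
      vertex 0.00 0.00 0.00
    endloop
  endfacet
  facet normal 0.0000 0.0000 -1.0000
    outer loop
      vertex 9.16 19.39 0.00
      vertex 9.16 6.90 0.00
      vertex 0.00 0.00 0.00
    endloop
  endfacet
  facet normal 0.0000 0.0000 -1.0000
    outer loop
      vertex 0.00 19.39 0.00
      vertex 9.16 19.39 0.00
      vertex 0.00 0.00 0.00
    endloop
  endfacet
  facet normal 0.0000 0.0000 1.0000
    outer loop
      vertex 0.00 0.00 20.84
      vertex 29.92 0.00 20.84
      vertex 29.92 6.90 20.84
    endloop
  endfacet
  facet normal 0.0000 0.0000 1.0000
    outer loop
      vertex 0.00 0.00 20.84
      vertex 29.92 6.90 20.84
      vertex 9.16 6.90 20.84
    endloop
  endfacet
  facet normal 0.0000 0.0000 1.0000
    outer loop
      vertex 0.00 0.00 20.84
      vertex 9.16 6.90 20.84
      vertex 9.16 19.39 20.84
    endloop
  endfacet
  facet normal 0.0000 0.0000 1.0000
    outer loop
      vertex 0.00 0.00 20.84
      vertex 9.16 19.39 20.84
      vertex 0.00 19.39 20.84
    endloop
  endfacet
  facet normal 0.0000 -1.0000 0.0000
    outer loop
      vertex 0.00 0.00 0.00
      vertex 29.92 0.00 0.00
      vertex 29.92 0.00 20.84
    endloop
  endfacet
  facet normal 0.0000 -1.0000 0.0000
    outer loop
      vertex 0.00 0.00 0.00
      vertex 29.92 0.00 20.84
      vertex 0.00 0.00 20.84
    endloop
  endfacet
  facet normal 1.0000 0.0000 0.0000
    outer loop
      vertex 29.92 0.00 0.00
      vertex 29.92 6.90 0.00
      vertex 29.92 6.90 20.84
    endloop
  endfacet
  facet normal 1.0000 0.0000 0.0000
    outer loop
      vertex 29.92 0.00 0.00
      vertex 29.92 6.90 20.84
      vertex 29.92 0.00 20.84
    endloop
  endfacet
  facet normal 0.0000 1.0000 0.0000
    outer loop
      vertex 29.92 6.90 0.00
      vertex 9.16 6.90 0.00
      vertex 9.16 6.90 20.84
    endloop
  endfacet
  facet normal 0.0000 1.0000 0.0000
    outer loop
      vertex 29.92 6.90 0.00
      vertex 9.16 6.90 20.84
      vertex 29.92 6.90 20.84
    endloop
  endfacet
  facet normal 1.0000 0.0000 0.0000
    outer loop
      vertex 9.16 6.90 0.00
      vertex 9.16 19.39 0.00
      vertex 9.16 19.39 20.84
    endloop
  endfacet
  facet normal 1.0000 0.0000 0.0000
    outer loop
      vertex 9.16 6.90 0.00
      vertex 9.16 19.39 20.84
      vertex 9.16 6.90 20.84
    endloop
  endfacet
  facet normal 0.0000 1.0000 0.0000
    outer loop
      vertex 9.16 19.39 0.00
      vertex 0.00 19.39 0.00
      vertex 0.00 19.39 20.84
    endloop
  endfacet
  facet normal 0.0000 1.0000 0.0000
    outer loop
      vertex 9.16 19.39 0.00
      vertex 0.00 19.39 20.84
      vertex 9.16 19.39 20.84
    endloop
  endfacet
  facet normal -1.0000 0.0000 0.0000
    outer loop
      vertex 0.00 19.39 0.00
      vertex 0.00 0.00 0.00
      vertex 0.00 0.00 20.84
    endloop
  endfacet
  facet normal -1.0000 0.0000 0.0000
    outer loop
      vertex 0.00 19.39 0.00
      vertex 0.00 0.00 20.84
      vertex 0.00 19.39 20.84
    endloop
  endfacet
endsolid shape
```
; perimeter-only toolpath
G21 ; units = mm
G90 ; absolute positioning
G28 ; home
; layer 1
G0 Z2.60
G0 X0.00 Y0.00
G1 X29.92 Y0.00
G1 X29.92 Y6.90
G1 X9.16 Y6.90
G1 X9.16 Y19.39
G1 X0.00 Y19.39
G1 X0.00 Y0.00
; layer 2
G0 Z5.21
G0 X0.00 Y0.00
G1 X29.92 Y0.00
G1 X29.92 Y6.90
G1 X9.16 Y6.90
G1 X9.16 Y19.39
G1 X0.00 Y19.39
G1 X0.00 Y0.00
; layer 3
G0 Z7.81
G0 X0.00 Y0.00
G1 X29.92 Y0.00
G1 X29.92 Y6.90
G1 X9.16 Y6.90
G1 X9.16 Y19.39
G1 X0.00 Y19.39
G1 X0.00 Y0.00
; layer 4
G0 Z10.42
G0 X0.00 Y0.00
G1 X29.92 Y0.00
G1 X29.92 Y6.90
G1 X9.16 Y6.90
G1 X9.16 Y19.39
G1 X0.00 Y19.39
G1 X0.00 Y0.00
; layer 5
G0 Z13.03
G0 X0.00 Y0.00
G1 X29.92 Y0.00
G1 X29.92 Y6.90
G1 X9.16 Y6.90
G1 X9.16 Y19.39
G1 X0.00 Y19.39
G1 X0.00 Y0.00
; layer 6
G0 Z15.63
G0 X0.00 Y0.00
G1 X29.92 Y0.00
G1 X29.92 Y6.90
G1 X9.16 Y6.90
G1 X9.16 Y19.39
G1 X0.00 Y19.39
G1 X0.00 Y0.00
; layer 7
G0 Z18.23
G0 X0.00 Y0.00
G1 X29.92 Y0.00
G1 X29.92 Y6.90
G1 X9.16 Y6.90
G1 X9.16 Y19.39
G1 X0.00 Y19.39
G1 X0.00 Y0.00
; layer 8
G0 Z20.84
G0 X0.00 Y0.00
G1 X29.92 Y0.00
G1 X29.92 Y6.90
G1 X9.16 Y6.90
G1 X9.16 Y19.39
G1 X0.00 Y19.39
G1 X0.00 Y0.00
M2 ; end

The solid is an L-shaped prism: outer 29.9 × 19.4 mm, arm thicknesses ≈ 6.9 mm (horizontal) and 9.16 mm (vertical), extruded 20.8 mm in z. Slicing at Δz = 2.60 mm — 8 equal slices spanning the solid's height, so layer i sits at z = i·h/8 — gives 8 non-empty perimeters. Each is a 6-segment closed polygon; G0 lifts to the layer z and rapids to the start vertex, then G1 traces the edges.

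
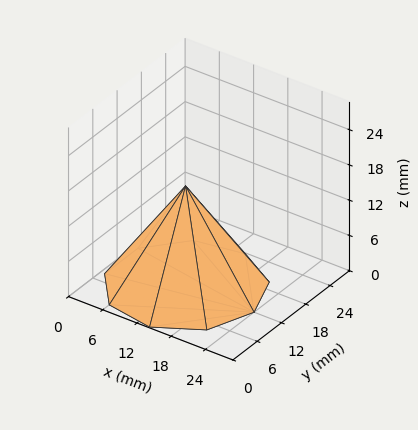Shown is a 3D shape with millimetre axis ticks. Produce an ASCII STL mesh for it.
Reading the render: the shape is a regular 9-sided pyramid, base circumscribed radius ≈ 12 mm, apex at z ≈ 17 mm (dimensions read to the nearest mm from the axis ticks). For the STL, each face is triangulated and given an outward normal.

solid part
  facet normal 0.0000 0.0000 -1.0000
    outer loop
      vertex 14.08 23.82 0.00
      vertex 21.19 19.71 0.00
      vertex 24.00 12.00 0.00
    endloop
  endfacet
  facet normal 0.0000 0.0000 -1.0000
    outer loop
      vertex 6.00 22.39 0.00
      vertex 14.08 23.82 0.00
      vertex 24.00 12.00 0.00
    endloop
  endfacet
  facet normal 0.0000 0.0000 -1.0000
    outer loop
      vertex 0.72 16.10 0.00
      vertex 6.00 22.39 0.00
      vertex 24.00 12.00 0.00
    endloop
  endfacet
  facet normal 0.0000 0.0000 -1.0000
    outer loop
      vertex 0.72 7.90 0.00
      vertex 0.72 16.10 0.00
      vertex 24.00 12.00 0.00
    endloop
  endfacet
  facet normal 0.0000 0.0000 -1.0000
    outer loop
      vertex 6.00 1.61 0.00
      vertex 0.72 7.90 0.00
      vertex 24.00 12.00 0.00
    endloop
  endfacet
  facet normal 0.0000 0.0000 -1.0000
    outer loop
      vertex 14.08 0.18 0.00
      vertex 6.00 1.61 0.00
      vertex 24.00 12.00 0.00
    endloop
  endfacet
  facet normal 0.0000 0.0000 -1.0000
    outer loop
      vertex 21.19 4.29 0.00
      vertex 14.08 0.18 0.00
      vertex 24.00 12.00 0.00
    endloop
  endfacet
  facet normal 0.7830 0.2854 0.5527
    outer loop
      vertex 24.00 12.00 0.00
      vertex 21.19 19.71 0.00
      vertex 12.00 12.00 17.00
    endloop
  endfacet
  facet normal 0.4171 0.7215 0.5527
    outer loop
      vertex 21.19 19.71 0.00
      vertex 14.08 23.82 0.00
      vertex 12.00 12.00 17.00
    endloop
  endfacet
  facet normal -0.1452 0.8206 0.5528
    outer loop
      vertex 14.08 23.82 0.00
      vertex 6.00 22.39 0.00
      vertex 12.00 12.00 17.00
    endloop
  endfacet
  facet normal -0.6383 0.5358 0.5527
    outer loop
      vertex 6.00 22.39 0.00
      vertex 0.72 16.10 0.00
      vertex 12.00 12.00 17.00
    endloop
  endfacet
  facet normal -0.8333 0.0000 0.5529
    outer loop
      vertex 0.72 16.10 0.00
      vertex 0.72 7.90 0.00
      vertex 12.00 12.00 17.00
    endloop
  endfacet
  facet normal -0.6383 -0.5358 0.5527
    outer loop
      vertex 0.72 7.90 0.00
      vertex 6.00 1.61 0.00
      vertex 12.00 12.00 17.00
    endloop
  endfacet
  facet normal -0.1452 -0.8206 0.5528
    outer loop
      vertex 6.00 1.61 0.00
      vertex 14.08 0.18 0.00
      vertex 12.00 12.00 17.00
    endloop
  endfacet
  facet normal 0.4171 -0.7215 0.5527
    outer loop
      vertex 14.08 0.18 0.00
      vertex 21.19 4.29 0.00
      vertex 12.00 12.00 17.00
    endloop
  endfacet
  facet normal 0.7830 -0.2854 0.5527
    outer loop
      vertex 21.19 4.29 0.00
      vertex 24.00 12.00 0.00
      vertex 12.00 12.00 17.00
    endloop
  endfacet
endsolid part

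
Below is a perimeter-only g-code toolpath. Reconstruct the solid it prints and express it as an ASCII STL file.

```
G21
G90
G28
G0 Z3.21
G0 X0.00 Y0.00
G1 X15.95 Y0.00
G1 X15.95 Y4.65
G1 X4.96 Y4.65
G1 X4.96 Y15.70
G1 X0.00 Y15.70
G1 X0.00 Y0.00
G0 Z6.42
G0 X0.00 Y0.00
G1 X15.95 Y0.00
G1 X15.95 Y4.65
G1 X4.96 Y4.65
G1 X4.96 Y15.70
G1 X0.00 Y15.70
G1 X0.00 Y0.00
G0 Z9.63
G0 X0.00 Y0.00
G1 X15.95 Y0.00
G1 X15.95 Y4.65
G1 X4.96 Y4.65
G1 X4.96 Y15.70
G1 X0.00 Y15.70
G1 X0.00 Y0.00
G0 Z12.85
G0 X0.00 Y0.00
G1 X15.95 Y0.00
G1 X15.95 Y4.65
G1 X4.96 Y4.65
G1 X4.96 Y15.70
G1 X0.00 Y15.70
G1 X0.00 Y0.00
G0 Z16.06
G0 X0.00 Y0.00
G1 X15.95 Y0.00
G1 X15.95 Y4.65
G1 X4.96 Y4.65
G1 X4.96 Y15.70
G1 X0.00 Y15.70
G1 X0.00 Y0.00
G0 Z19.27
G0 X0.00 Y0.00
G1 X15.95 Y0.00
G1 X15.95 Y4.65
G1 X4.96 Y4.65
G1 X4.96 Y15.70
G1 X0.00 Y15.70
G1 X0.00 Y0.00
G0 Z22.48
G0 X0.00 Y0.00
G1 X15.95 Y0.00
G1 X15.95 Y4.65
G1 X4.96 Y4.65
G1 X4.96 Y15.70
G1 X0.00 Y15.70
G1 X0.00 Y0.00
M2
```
solid part
  facet normal 0.0000 0.0000 -1.0000
    outer loop
      vertex 15.95 4.65 0.00
      vertex 15.95 0.00 0.00
      vertex 0.00 0.00 0.00
    endloop
  endfacet
  facet normal 0.0000 0.0000 -1.0000
    outer loop
      vertex 4.96 4.65 0.00
      vertex 15.95 4.65 0.00
      vertex 0.00 0.00 0.00
    endloop
  endfacet
  facet normal 0.0000 0.0000 -1.0000
    outer loop
      vertex 4.96 15.70 0.00
      vertex 4.96 4.65 0.00
      vertex 0.00 0.00 0.00
    endloop
  endfacet
  facet normal 0.0000 0.0000 -1.0000
    outer loop
      vertex 0.00 15.70 0.00
      vertex 4.96 15.70 0.00
      vertex 0.00 0.00 0.00
    endloop
  endfacet
  facet normal 0.0000 0.0000 1.0000
    outer loop
      vertex 0.00 0.00 22.48
      vertex 15.95 0.00 22.48
      vertex 15.95 4.65 22.48
    endloop
  endfacet
  facet normal 0.0000 0.0000 1.0000
    outer loop
      vertex 0.00 0.00 22.48
      vertex 15.95 4.65 22.48
      vertex 4.96 4.65 22.48
    endloop
  endfacet
  facet normal 0.0000 0.0000 1.0000
    outer loop
      vertex 0.00 0.00 22.48
      vertex 4.96 4.65 22.48
      vertex 4.96 15.70 22.48
    endloop
  endfacet
  facet normal 0.0000 0.0000 1.0000
    outer loop
      vertex 0.00 0.00 22.48
      vertex 4.96 15.70 22.48
      vertex 0.00 15.70 22.48
    endloop
  endfacet
  facet normal 0.0000 -1.0000 0.0000
    outer loop
      vertex 0.00 0.00 0.00
      vertex 15.95 0.00 0.00
      vertex 15.95 0.00 22.48
    endloop
  endfacet
  facet normal 0.0000 -1.0000 0.0000
    outer loop
      vertex 0.00 0.00 0.00
      vertex 15.95 0.00 22.48
      vertex 0.00 0.00 22.48
    endloop
  endfacet
  facet normal 1.0000 0.0000 0.0000
    outer loop
      vertex 15.95 0.00 0.00
      vertex 15.95 4.65 0.00
      vertex 15.95 4.65 22.48
    endloop
  endfacet
  facet normal 1.0000 0.0000 0.0000
    outer loop
      vertex 15.95 0.00 0.00
      vertex 15.95 4.65 22.48
      vertex 15.95 0.00 22.48
    endloop
  endfacet
  facet normal 0.0000 1.0000 0.0000
    outer loop
      vertex 15.95 4.65 0.00
      vertex 4.96 4.65 0.00
      vertex 4.96 4.65 22.48
    endloop
  endfacet
  facet normal 0.0000 1.0000 0.0000
    outer loop
      vertex 15.95 4.65 0.00
      vertex 4.96 4.65 22.48
      vertex 15.95 4.65 22.48
    endloop
  endfacet
  facet normal 1.0000 0.0000 0.0000
    outer loop
      vertex 4.96 4.65 0.00
      vertex 4.96 15.70 0.00
      vertex 4.96 15.70 22.48
    endloop
  endfacet
  facet normal 1.0000 0.0000 0.0000
    outer loop
      vertex 4.96 4.65 0.00
      vertex 4.96 15.70 22.48
      vertex 4.96 4.65 22.48
    endloop
  endfacet
  facet normal 0.0000 1.0000 0.0000
    outer loop
      vertex 4.96 15.70 0.00
      vertex 0.00 15.70 0.00
      vertex 0.00 15.70 22.48
    endloop
  endfacet
  facet normal 0.0000 1.0000 0.0000
    outer loop
      vertex 4.96 15.70 0.00
      vertex 0.00 15.70 22.48
      vertex 4.96 15.70 22.48
    endloop
  endfacet
  facet normal -1.0000 0.0000 0.0000
    outer loop
      vertex 0.00 15.70 0.00
      vertex 0.00 0.00 0.00
      vertex 0.00 0.00 22.48
    endloop
  endfacet
  facet normal -1.0000 0.0000 0.0000
    outer loop
      vertex 0.00 15.70 0.00
      vertex 0.00 0.00 22.48
      vertex 0.00 15.70 22.48
    endloop
  endfacet
endsolid part

The G0 Z moves step by Δz≈3.21 mm. Every layer's G1 loop is the same polygon, so the solid is a straight extrusion of it from z=0 to z≈22.5. Closing with flat bottom and top caps and triangulating gives 20 facets — an L-shaped prism: outer 15.9 × 15.7 mm, arm thicknesses ≈ 4.65 mm (horizontal) and 4.96 mm (vertical), extruded 22.5 mm in z.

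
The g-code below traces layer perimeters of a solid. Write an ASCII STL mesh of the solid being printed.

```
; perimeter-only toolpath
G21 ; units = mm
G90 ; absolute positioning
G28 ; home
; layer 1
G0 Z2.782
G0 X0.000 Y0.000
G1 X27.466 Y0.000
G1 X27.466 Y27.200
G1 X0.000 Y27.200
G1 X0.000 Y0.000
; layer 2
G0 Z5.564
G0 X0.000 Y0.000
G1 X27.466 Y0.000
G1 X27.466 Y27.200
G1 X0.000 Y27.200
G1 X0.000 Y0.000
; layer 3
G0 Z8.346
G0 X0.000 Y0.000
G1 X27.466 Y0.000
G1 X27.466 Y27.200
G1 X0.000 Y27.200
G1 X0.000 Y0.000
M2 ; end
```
solid part
  facet normal 0.0000 0.0000 -1.0000
    outer loop
      vertex 27.466 27.200 0.000
      vertex 27.466 0.000 0.000
      vertex 0.000 0.000 0.000
    endloop
  endfacet
  facet normal 0.0000 0.0000 -1.0000
    outer loop
      vertex 0.000 27.200 0.000
      vertex 27.466 27.200 0.000
      vertex 0.000 0.000 0.000
    endloop
  endfacet
  facet normal 0.0000 0.0000 1.0000
    outer loop
      vertex 0.000 0.000 8.346
      vertex 27.466 0.000 8.346
      vertex 27.466 27.200 8.346
    endloop
  endfacet
  facet normal 0.0000 0.0000 1.0000
    outer loop
      vertex 0.000 0.000 8.346
      vertex 27.466 27.200 8.346
      vertex 0.000 27.200 8.346
    endloop
  endfacet
  facet normal 0.0000 -1.0000 0.0000
    outer loop
      vertex 0.000 0.000 0.000
      vertex 27.466 0.000 0.000
      vertex 27.466 0.000 8.346
    endloop
  endfacet
  facet normal 0.0000 -1.0000 0.0000
    outer loop
      vertex 0.000 0.000 0.000
      vertex 27.466 0.000 8.346
      vertex 0.000 0.000 8.346
    endloop
  endfacet
  facet normal 0.0000 1.0000 0.0000
    outer loop
      vertex 27.466 27.200 8.346
      vertex 27.466 27.200 0.000
      vertex 0.000 27.200 0.000
    endloop
  endfacet
  facet normal 0.0000 1.0000 0.0000
    outer loop
      vertex 0.000 27.200 8.346
      vertex 27.466 27.200 8.346
      vertex 0.000 27.200 0.000
    endloop
  endfacet
  facet normal -1.0000 0.0000 0.0000
    outer loop
      vertex 0.000 27.200 8.346
      vertex 0.000 27.200 0.000
      vertex 0.000 0.000 0.000
    endloop
  endfacet
  facet normal -1.0000 0.0000 0.0000
    outer loop
      vertex 0.000 0.000 8.346
      vertex 0.000 27.200 8.346
      vertex 0.000 0.000 0.000
    endloop
  endfacet
  facet normal 1.0000 0.0000 0.0000
    outer loop
      vertex 27.466 0.000 0.000
      vertex 27.466 27.200 0.000
      vertex 27.466 27.200 8.346
    endloop
  endfacet
  facet normal 1.0000 0.0000 0.0000
    outer loop
      vertex 27.466 0.000 0.000
      vertex 27.466 27.200 8.346
      vertex 27.466 0.000 8.346
    endloop
  endfacet
endsolid part

The G0 Z moves step by Δz≈2.782 mm. Every layer's G1 loop is the same polygon, so the solid is a straight extrusion of it from z=0 to z≈8.35. Closing with flat bottom and top caps and triangulating gives 12 facets — a rectangular box, roughly 27.5 × 27.2 mm footprint and 8.35 mm tall.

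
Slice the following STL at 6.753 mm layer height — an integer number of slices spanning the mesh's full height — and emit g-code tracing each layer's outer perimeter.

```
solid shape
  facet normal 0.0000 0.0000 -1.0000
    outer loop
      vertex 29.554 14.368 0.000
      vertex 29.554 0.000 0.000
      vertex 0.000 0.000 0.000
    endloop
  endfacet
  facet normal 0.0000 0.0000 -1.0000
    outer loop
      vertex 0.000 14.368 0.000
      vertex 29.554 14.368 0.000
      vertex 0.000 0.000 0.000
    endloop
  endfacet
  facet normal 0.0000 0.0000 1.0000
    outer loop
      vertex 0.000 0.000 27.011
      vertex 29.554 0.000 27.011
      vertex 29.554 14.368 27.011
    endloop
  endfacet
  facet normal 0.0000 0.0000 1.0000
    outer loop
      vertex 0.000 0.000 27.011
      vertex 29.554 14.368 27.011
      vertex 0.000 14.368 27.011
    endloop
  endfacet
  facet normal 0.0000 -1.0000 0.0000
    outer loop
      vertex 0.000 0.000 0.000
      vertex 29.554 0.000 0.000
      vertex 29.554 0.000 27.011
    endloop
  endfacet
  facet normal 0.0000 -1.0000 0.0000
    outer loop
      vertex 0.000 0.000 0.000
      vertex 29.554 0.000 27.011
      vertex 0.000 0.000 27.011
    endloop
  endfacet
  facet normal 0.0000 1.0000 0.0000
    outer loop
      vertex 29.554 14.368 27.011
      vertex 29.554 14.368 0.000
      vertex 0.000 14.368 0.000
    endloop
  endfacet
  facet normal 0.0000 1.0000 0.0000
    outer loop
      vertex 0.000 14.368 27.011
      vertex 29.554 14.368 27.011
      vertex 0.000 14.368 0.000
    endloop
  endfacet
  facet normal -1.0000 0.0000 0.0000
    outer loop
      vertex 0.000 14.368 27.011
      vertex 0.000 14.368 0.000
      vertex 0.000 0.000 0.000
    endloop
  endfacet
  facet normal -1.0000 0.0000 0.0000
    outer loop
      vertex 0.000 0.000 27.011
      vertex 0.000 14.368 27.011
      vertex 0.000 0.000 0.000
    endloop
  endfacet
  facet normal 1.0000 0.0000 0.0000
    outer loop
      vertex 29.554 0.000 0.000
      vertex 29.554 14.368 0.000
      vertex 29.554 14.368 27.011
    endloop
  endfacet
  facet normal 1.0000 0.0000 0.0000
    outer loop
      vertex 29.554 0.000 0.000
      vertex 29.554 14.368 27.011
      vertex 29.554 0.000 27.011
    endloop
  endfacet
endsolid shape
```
; perimeter-only toolpath
G21 ; units = mm
G90 ; absolute positioning
G28 ; home
; layer 1
G0 Z6.753
G0 X0.000 Y0.000
G1 X29.554 Y0.000
G1 X29.554 Y14.368
G1 X0.000 Y14.368
G1 X0.000 Y0.000
; layer 2
G0 Z13.505
G0 X0.000 Y0.000
G1 X29.554 Y0.000
G1 X29.554 Y14.368
G1 X0.000 Y14.368
G1 X0.000 Y0.000
; layer 3
G0 Z20.258
G0 X0.000 Y0.000
G1 X29.554 Y0.000
G1 X29.554 Y14.368
G1 X0.000 Y14.368
G1 X0.000 Y0.000
; layer 4
G0 Z27.011
G0 X0.000 Y0.000
G1 X29.554 Y0.000
G1 X29.554 Y14.368
G1 X0.000 Y14.368
G1 X0.000 Y0.000
M2 ; end

The solid is a rectangular box, roughly 29.6 × 14.4 mm footprint and 27 mm tall. Slicing at Δz = 6.753 mm — 4 equal slices spanning the solid's height, so layer i sits at z = i·h/4 — gives 4 non-empty perimeters. Each is a 4-segment closed polygon; G0 lifts to the layer z and rapids to the start vertex, then G1 traces the edges.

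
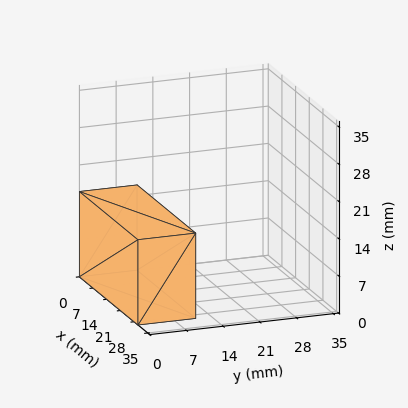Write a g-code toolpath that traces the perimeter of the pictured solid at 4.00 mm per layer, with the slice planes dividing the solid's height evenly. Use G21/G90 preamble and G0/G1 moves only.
Reading the render: the shape is a rectangular box, roughly 30 × 11 mm footprint and 16 mm tall (dimensions read to the nearest mm from the axis ticks). For the g-code, the solid's height is divided into equal slices at the stated Δz and each level perimeter traced with G1 moves after a G0 lift.

; perimeter-only toolpath
G21 ; units = mm
G90 ; absolute positioning
G28 ; home
; layer 1
G0 Z4.00
G0 X0.00 Y0.00
G1 X30.00 Y0.00
G1 X30.00 Y11.00
G1 X0.00 Y11.00
G1 X0.00 Y0.00
; layer 2
G0 Z8.00
G0 X0.00 Y0.00
G1 X30.00 Y0.00
G1 X30.00 Y11.00
G1 X0.00 Y11.00
G1 X0.00 Y0.00
; layer 3
G0 Z12.00
G0 X0.00 Y0.00
G1 X30.00 Y0.00
G1 X30.00 Y11.00
G1 X0.00 Y11.00
G1 X0.00 Y0.00
; layer 4
G0 Z16.00
G0 X0.00 Y0.00
G1 X30.00 Y0.00
G1 X30.00 Y11.00
G1 X0.00 Y11.00
G1 X0.00 Y0.00
M2 ; end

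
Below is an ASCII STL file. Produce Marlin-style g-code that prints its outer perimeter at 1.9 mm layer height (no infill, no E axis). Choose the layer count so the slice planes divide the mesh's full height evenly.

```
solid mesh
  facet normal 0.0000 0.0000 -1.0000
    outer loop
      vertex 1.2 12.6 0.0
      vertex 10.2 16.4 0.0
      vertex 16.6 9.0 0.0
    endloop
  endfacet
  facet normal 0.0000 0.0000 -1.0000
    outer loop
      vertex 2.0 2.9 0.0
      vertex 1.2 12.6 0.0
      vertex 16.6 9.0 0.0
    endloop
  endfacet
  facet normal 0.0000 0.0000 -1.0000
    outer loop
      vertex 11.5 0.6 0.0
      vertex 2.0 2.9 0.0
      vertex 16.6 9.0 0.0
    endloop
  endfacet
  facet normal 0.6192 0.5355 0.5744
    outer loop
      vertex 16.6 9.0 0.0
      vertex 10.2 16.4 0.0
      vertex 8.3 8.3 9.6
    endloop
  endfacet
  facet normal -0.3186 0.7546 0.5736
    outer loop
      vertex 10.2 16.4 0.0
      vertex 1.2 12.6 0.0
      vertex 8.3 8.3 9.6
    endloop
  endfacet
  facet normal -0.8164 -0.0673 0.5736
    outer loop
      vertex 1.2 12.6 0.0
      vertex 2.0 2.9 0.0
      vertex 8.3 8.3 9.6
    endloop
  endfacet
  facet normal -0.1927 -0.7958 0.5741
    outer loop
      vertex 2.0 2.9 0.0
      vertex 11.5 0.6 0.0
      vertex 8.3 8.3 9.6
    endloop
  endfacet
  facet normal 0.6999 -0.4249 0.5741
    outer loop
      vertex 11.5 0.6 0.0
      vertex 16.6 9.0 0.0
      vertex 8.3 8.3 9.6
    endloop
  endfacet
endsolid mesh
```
; perimeter-only toolpath
G21 ; units = mm
G90 ; absolute positioning
G28 ; home
; layer 1
G0 Z1.9
G0 X14.9 Y8.9
G1 X9.8 Y14.8
G1 X2.6 Y11.7
G1 X3.3 Y4.0
G1 X10.9 Y2.1
G1 X14.9 Y8.9
; layer 2
G0 Z3.8
G0 X13.3 Y8.7
G1 X9.4 Y13.2
G1 X4.0 Y10.9
G1 X4.5 Y5.1
G1 X10.2 Y3.7
G1 X13.3 Y8.7
; layer 3
G0 Z5.8
G0 X11.6 Y8.6
G1 X9.1 Y11.5
G1 X5.5 Y10.0
G1 X5.8 Y6.1
G1 X9.6 Y5.2
G1 X11.6 Y8.6
; layer 4
G0 Z7.7
G0 X10.0 Y8.4
G1 X8.7 Y9.9
G1 X6.9 Y9.2
G1 X7.0 Y7.2
G1 X8.9 Y6.8
G1 X10.0 Y8.4
M2 ; end

The solid is a regular 5-sided pyramid, base circumscribed radius ≈ 8.3 mm, apex at z ≈ 9.6 mm. Slicing at Δz = 1.9 mm — 5 equal slices spanning the solid's height, so layer i sits at z = i·h/5 — gives 4 non-empty perimeters. Each is a 5-segment closed polygon; G0 lifts to the layer z and rapids to the start vertex, then G1 traces the edges. The cross-section shrinks linearly with z (the slice at the apex is degenerate and omitted).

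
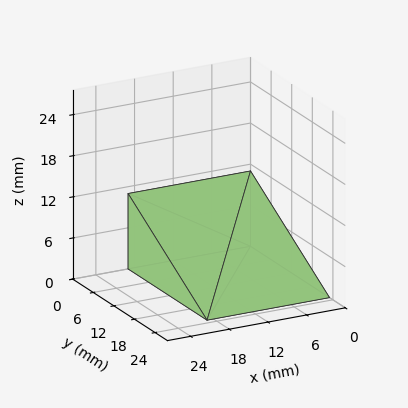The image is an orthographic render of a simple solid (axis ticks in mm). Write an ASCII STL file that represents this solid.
Reading the render: the shape is a wedge (ramp): 19 × 23 mm base, rising to 11 mm along the y=0 edge and sloping linearly to z=0 at y=23 (dimensions read to the nearest mm from the axis ticks). For the STL, each face is triangulated and given an outward normal.

solid part
  facet normal 0.0000 0.0000 -1.0000
    outer loop
      vertex 19.000 23.000 0.000
      vertex 19.000 0.000 0.000
      vertex 0.000 0.000 0.000
    endloop
  endfacet
  facet normal 0.0000 0.0000 -1.0000
    outer loop
      vertex 0.000 23.000 0.000
      vertex 19.000 23.000 0.000
      vertex 0.000 0.000 0.000
    endloop
  endfacet
  facet normal 0.0000 -1.0000 0.0000
    outer loop
      vertex 0.000 0.000 0.000
      vertex 19.000 0.000 0.000
      vertex 19.000 0.000 11.000
    endloop
  endfacet
  facet normal 0.0000 -1.0000 0.0000
    outer loop
      vertex 0.000 0.000 0.000
      vertex 19.000 0.000 11.000
      vertex 0.000 0.000 11.000
    endloop
  endfacet
  facet normal 0.0000 0.4315 0.9021
    outer loop
      vertex 0.000 0.000 11.000
      vertex 19.000 0.000 11.000
      vertex 19.000 23.000 0.000
    endloop
  endfacet
  facet normal 0.0000 0.4315 0.9021
    outer loop
      vertex 0.000 0.000 11.000
      vertex 19.000 23.000 0.000
      vertex 0.000 23.000 0.000
    endloop
  endfacet
  facet normal -1.0000 0.0000 0.0000
    outer loop
      vertex 0.000 0.000 11.000
      vertex 0.000 23.000 0.000
      vertex 0.000 0.000 0.000
    endloop
  endfacet
  facet normal 1.0000 0.0000 0.0000
    outer loop
      vertex 19.000 0.000 0.000
      vertex 19.000 23.000 0.000
      vertex 19.000 0.000 11.000
    endloop
  endfacet
endsolid part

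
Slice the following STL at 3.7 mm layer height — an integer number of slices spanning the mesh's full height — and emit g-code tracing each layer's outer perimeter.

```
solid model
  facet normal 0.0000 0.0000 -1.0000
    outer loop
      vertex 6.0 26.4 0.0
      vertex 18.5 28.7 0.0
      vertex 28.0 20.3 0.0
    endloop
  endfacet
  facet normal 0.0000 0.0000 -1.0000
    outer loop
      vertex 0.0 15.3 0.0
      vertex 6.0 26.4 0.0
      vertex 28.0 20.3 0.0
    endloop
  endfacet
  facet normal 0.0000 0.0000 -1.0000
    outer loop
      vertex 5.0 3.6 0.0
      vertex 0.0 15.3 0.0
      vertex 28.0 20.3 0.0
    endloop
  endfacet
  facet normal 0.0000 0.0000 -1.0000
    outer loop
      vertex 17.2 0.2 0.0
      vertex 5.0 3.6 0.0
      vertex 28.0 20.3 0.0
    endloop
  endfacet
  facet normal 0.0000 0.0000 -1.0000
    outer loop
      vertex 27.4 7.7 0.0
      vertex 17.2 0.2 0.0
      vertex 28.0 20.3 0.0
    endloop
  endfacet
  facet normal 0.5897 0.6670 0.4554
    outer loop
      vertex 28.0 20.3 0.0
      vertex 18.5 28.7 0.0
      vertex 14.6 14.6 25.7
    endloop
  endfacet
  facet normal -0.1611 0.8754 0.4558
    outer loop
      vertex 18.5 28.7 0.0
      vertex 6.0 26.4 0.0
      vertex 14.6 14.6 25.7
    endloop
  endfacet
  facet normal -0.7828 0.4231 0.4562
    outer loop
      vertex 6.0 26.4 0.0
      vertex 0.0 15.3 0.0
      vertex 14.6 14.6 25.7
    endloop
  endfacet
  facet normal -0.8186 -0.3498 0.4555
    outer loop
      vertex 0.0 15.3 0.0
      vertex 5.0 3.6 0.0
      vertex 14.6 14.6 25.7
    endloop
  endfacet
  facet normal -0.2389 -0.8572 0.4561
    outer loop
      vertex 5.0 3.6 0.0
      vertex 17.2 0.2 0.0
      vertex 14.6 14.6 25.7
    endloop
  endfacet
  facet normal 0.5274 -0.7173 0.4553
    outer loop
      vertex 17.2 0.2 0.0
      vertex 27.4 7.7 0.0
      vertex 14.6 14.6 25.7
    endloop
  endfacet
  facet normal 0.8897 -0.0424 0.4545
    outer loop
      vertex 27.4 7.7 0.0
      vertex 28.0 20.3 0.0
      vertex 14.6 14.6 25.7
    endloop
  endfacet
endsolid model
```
; perimeter-only toolpath
G21 ; units = mm
G90 ; absolute positioning
G28 ; home
; layer 1
G0 Z3.7
G0 X26.1 Y19.5
G1 X17.9 Y26.7
G1 X7.2 Y24.7
G1 X2.1 Y15.2
G1 X6.4 Y5.2
G1 X16.8 Y2.3
G1 X25.6 Y8.7
G1 X26.1 Y19.5
; layer 2
G0 Z7.3
G0 X24.2 Y18.7
G1 X17.4 Y24.7
G1 X8.5 Y23.0
G1 X4.2 Y15.1
G1 X7.7 Y6.7
G1 X16.5 Y4.3
G1 X23.7 Y9.7
G1 X24.2 Y18.7
; layer 3
G0 Z11.0
G0 X22.3 Y17.9
G1 X16.8 Y22.7
G1 X9.7 Y21.3
G1 X6.3 Y15.0
G1 X9.1 Y8.3
G1 X16.1 Y6.4
G1 X21.9 Y10.7
G1 X22.3 Y17.9
; layer 4
G0 Z14.7
G0 X20.3 Y17.0
G1 X16.3 Y20.6
G1 X10.9 Y19.7
G1 X8.3 Y14.9
G1 X10.5 Y9.9
G1 X15.7 Y8.4
G1 X20.1 Y11.6
G1 X20.3 Y17.0
; layer 5
G0 Z18.4
G0 X18.4 Y16.2
G1 X15.7 Y18.6
G1 X12.1 Y18.0
G1 X10.4 Y14.8
G1 X11.9 Y11.5
G1 X15.3 Y10.5
G1 X18.3 Y12.6
G1 X18.4 Y16.2
; layer 6
G0 Z22.0
G0 X16.5 Y15.4
G1 X15.2 Y16.6
G1 X13.4 Y16.3
G1 X12.5 Y14.7
G1 X13.2 Y13.0
G1 X15.0 Y12.5
G1 X16.4 Y13.6
G1 X16.5 Y15.4
M2 ; end

The solid is a regular 7-sided pyramid, base circumscribed radius ≈ 14.6 mm, apex at z ≈ 25.7 mm. Slicing at Δz = 3.7 mm — 7 equal slices spanning the solid's height, so layer i sits at z = i·h/7 — gives 6 non-empty perimeters. Each is a 7-segment closed polygon; G0 lifts to the layer z and rapids to the start vertex, then G1 traces the edges. The cross-section shrinks linearly with z (the slice at the apex is degenerate and omitted).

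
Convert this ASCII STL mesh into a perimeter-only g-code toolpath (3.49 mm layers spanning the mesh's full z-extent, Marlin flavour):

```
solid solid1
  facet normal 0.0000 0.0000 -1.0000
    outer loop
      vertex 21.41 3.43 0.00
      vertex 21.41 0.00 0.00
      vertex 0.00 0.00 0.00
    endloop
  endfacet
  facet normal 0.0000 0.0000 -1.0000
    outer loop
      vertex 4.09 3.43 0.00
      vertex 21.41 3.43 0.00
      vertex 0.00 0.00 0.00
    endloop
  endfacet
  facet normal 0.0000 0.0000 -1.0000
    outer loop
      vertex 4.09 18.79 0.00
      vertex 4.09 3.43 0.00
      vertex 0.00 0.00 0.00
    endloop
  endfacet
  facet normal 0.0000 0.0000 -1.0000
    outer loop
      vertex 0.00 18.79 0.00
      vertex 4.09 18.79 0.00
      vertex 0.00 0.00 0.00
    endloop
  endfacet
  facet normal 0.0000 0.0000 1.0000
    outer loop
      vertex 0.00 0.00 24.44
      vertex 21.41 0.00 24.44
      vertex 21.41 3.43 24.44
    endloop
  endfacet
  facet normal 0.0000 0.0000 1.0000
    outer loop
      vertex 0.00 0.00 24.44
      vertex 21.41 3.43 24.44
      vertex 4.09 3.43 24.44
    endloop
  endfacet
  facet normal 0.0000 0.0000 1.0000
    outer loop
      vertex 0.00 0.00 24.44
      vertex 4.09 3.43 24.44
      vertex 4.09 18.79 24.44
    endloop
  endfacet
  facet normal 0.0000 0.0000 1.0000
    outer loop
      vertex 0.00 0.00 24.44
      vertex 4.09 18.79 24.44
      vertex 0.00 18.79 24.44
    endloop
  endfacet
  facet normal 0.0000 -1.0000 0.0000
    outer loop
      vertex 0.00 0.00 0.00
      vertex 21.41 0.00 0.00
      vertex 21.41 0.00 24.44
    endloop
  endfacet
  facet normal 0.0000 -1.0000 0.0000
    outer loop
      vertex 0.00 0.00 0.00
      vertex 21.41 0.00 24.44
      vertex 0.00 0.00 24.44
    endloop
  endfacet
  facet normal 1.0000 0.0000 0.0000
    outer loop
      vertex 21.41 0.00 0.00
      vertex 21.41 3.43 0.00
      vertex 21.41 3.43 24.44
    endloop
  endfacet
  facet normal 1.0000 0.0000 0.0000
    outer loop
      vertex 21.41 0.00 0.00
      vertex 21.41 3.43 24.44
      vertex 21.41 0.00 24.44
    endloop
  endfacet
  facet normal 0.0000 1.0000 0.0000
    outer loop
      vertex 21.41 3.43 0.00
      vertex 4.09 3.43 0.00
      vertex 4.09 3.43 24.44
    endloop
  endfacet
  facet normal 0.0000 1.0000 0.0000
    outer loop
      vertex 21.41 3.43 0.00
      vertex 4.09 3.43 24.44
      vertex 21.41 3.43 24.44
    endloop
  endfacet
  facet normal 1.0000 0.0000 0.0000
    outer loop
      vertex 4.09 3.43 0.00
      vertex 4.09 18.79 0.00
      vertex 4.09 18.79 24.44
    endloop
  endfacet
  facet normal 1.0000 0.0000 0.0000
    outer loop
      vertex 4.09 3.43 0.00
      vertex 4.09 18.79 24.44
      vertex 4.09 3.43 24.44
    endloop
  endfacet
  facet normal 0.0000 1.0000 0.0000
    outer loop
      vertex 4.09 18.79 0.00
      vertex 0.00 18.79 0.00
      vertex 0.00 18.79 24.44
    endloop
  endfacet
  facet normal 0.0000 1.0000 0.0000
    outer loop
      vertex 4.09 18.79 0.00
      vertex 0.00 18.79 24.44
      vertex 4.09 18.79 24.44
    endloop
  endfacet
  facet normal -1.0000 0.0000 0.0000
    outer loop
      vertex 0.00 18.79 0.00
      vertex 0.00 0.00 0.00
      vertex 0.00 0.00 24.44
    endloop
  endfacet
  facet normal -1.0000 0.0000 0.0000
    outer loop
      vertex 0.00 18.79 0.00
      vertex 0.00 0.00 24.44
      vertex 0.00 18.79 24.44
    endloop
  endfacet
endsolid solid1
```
; perimeter-only toolpath
G21 ; units = mm
G90 ; absolute positioning
G28 ; home
; layer 1
G0 Z3.49
G0 X0.00 Y0.00
G1 X21.41 Y0.00
G1 X21.41 Y3.43
G1 X4.09 Y3.43
G1 X4.09 Y18.79
G1 X0.00 Y18.79
G1 X0.00 Y0.00
; layer 2
G0 Z6.98
G0 X0.00 Y0.00
G1 X21.41 Y0.00
G1 X21.41 Y3.43
G1 X4.09 Y3.43
G1 X4.09 Y18.79
G1 X0.00 Y18.79
G1 X0.00 Y0.00
; layer 3
G0 Z10.47
G0 X0.00 Y0.00
G1 X21.41 Y0.00
G1 X21.41 Y3.43
G1 X4.09 Y3.43
G1 X4.09 Y18.79
G1 X0.00 Y18.79
G1 X0.00 Y0.00
; layer 4
G0 Z13.97
G0 X0.00 Y0.00
G1 X21.41 Y0.00
G1 X21.41 Y3.43
G1 X4.09 Y3.43
G1 X4.09 Y18.79
G1 X0.00 Y18.79
G1 X0.00 Y0.00
; layer 5
G0 Z17.46
G0 X0.00 Y0.00
G1 X21.41 Y0.00
G1 X21.41 Y3.43
G1 X4.09 Y3.43
G1 X4.09 Y18.79
G1 X0.00 Y18.79
G1 X0.00 Y0.00
; layer 6
G0 Z20.95
G0 X0.00 Y0.00
G1 X21.41 Y0.00
G1 X21.41 Y3.43
G1 X4.09 Y3.43
G1 X4.09 Y18.79
G1 X0.00 Y18.79
G1 X0.00 Y0.00
; layer 7
G0 Z24.44
G0 X0.00 Y0.00
G1 X21.41 Y0.00
G1 X21.41 Y3.43
G1 X4.09 Y3.43
G1 X4.09 Y18.79
G1 X0.00 Y18.79
G1 X0.00 Y0.00
M2 ; end

The solid is an L-shaped prism: outer 21.4 × 18.8 mm, arm thicknesses ≈ 3.43 mm (horizontal) and 4.09 mm (vertical), extruded 24.4 mm in z. Slicing at Δz = 3.49 mm — 7 equal slices spanning the solid's height, so layer i sits at z = i·h/7 — gives 7 non-empty perimeters. Each is a 6-segment closed polygon; G0 lifts to the layer z and rapids to the start vertex, then G1 traces the edges.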